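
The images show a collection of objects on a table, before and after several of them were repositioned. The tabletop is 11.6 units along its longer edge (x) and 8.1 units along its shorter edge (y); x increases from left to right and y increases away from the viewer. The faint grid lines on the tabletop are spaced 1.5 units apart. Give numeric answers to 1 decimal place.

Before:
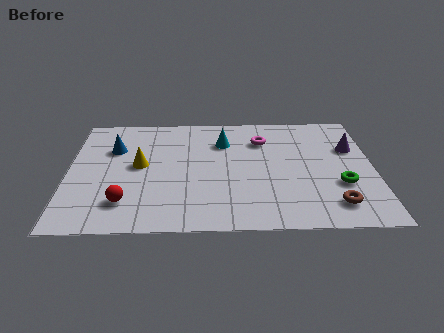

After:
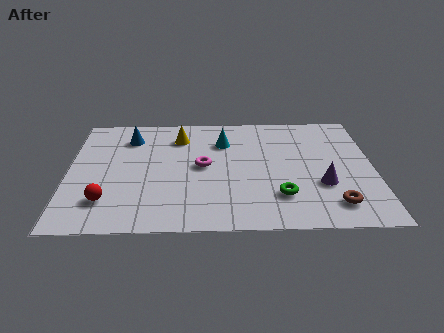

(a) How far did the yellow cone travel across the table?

2.5

The yellow cone was near (2.7, 4.3) before and (4.2, 6.3) after, so it travelled √(1.5² + 2.0²) ≈ 2.5 units.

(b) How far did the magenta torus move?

2.9

The magenta torus moved from about (7.4, 6.0) to (5.1, 4.2), a distance of √(2.3² + 1.8²) ≈ 2.9.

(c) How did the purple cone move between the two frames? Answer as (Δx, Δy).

(-1.2, -2.5)

From the two frames, the purple cone sits at roughly (10.8, 5.3) before and (9.6, 2.8) after.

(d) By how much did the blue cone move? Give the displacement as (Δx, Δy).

(0.6, 0.8)

From the two frames, the blue cone sits at roughly (1.7, 5.5) before and (2.3, 6.3) after.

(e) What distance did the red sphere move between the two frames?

0.7

From (2.2, 1.8) to (1.5, 1.9), the red sphere covered √(0.7² + 0.1²) ≈ 0.7 units.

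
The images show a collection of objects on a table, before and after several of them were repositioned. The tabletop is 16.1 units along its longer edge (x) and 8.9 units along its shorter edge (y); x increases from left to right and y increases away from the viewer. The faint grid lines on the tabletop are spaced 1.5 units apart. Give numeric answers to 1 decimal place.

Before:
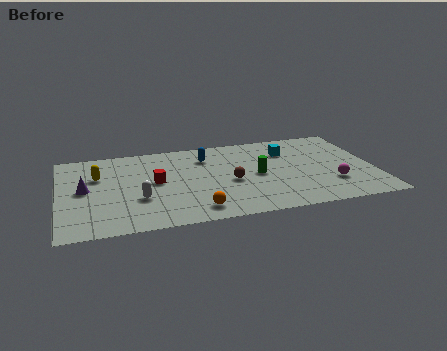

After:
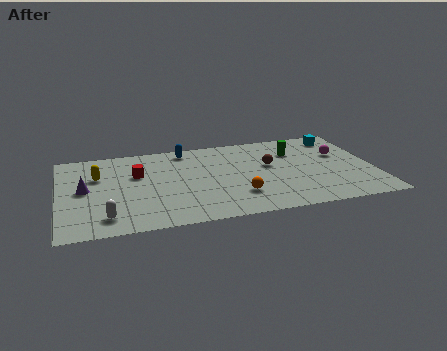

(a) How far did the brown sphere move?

2.5

From (8.7, 3.9) to (10.8, 5.2), the brown sphere covered √(2.1² + 1.3²) ≈ 2.5 units.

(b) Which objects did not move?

the purple cone and the yellow capsule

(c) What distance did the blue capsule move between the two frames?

1.4

The blue capsule moved from about (7.6, 6.8) to (6.6, 7.8), a distance of √(1.0² + 1.0²) ≈ 1.4.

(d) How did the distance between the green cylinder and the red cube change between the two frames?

+3.0

Before: roughly 5.2 units apart; after: 8.2. That's 3.0 units further apart.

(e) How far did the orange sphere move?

2.4

The orange sphere moved from about (6.8, 1.4) to (9.0, 2.4), a distance of √(2.2² + 1.0²) ≈ 2.4.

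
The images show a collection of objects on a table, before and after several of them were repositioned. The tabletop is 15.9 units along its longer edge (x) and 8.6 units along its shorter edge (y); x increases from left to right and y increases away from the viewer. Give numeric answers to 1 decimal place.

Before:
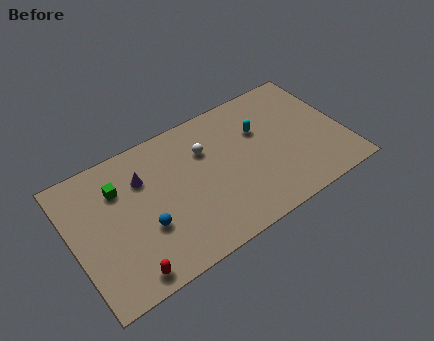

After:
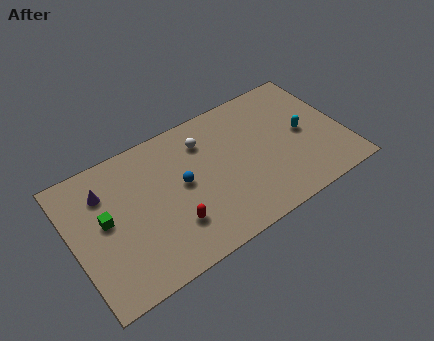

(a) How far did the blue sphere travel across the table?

2.8

The blue sphere was near (4.0, 3.1) before and (6.4, 4.6) after, so it travelled √(2.4² + 1.5²) ≈ 2.8 units.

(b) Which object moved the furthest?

the red capsule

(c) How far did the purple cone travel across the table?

2.2

From (4.3, 6.1) to (2.1, 6.4), the purple cone covered √(2.2² + 0.3²) ≈ 2.2 units.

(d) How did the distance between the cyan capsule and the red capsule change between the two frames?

-1.5

They were about 9.8 units apart before and 8.3 after — 1.5 units closer together.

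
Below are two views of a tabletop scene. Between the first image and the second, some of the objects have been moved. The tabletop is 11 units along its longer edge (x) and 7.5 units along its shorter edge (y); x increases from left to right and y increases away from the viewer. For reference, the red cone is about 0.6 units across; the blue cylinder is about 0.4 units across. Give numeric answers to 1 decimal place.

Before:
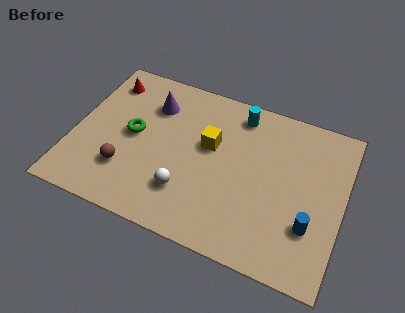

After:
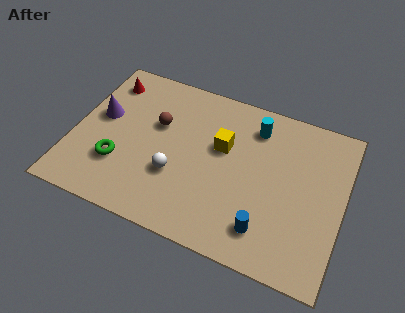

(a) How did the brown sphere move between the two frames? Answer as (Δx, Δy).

(1.0, 2.6)

The brown sphere was at about (2.3, 2.1) and moved to about (3.3, 4.7).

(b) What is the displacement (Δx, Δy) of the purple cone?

(-2.0, -1.3)

From the two frames, the purple cone sits at roughly (3.0, 5.6) before and (1.0, 4.3) after.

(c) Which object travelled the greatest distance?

the brown sphere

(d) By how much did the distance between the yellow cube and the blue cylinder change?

-1.1

Before: roughly 4.8 units apart; after: 3.7. That's 1.1 units closer together.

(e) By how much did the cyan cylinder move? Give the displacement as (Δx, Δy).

(0.7, -0.4)

The cyan cylinder started near (6.5, 6.4) and ended near (7.2, 6.0).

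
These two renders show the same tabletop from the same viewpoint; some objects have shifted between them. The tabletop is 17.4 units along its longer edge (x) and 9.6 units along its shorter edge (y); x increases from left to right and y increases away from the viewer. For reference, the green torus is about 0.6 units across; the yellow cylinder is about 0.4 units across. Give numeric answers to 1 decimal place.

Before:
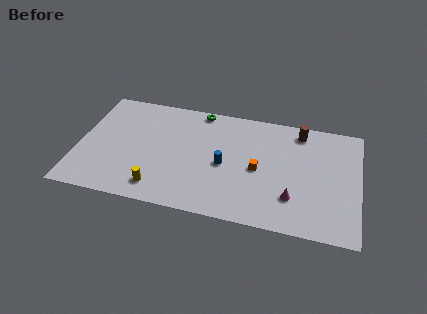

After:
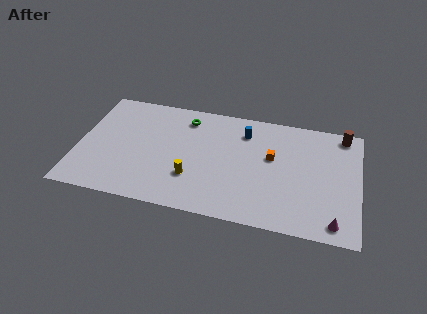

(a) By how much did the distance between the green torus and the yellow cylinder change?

-2.5

The distance was about 7.5 in the first image and 5.0 in the second, so they moved 2.5 units closer together.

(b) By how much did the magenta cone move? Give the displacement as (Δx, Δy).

(2.6, -1.4)

The magenta cone was at about (13.4, 2.6) and moved to about (16.0, 1.2).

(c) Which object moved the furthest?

the blue cylinder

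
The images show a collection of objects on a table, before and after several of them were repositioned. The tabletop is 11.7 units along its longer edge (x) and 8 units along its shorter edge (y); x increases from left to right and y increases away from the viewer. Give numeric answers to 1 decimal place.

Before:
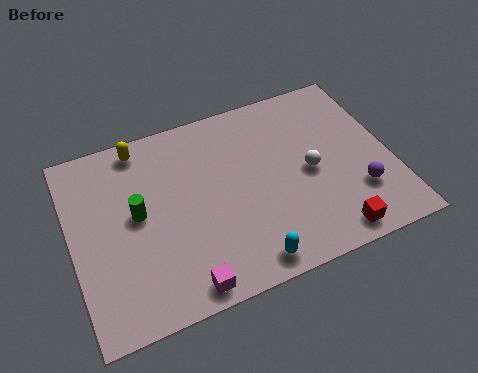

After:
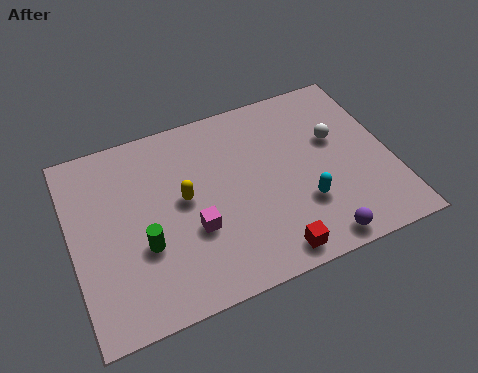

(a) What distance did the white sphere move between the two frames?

1.6

The white sphere was near (8.7, 3.8) before and (9.8, 4.9) after, so it travelled √(1.1² + 1.1²) ≈ 1.6 units.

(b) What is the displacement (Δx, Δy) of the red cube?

(-2.2, 0.0)

The red cube was at about (9.1, 0.9) and moved to about (6.9, 0.9).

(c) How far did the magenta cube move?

2.2

The magenta cube was near (3.7, 0.8) before and (4.3, 2.9) after, so it travelled √(0.6² + 2.1²) ≈ 2.2 units.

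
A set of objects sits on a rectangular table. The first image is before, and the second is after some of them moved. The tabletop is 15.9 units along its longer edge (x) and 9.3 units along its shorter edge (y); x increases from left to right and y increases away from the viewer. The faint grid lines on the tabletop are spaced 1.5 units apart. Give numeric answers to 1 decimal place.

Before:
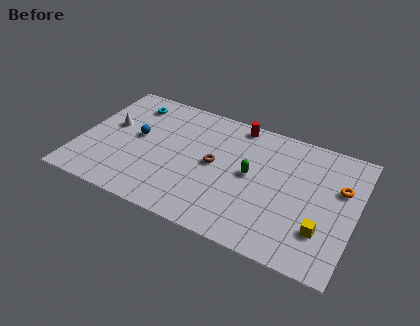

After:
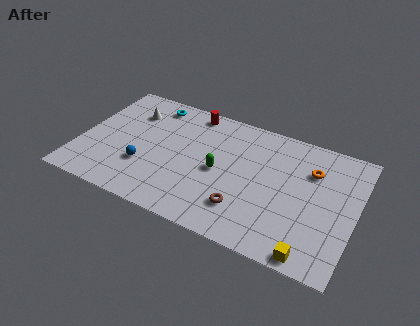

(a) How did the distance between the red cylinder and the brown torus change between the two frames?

+3.4

Before: roughly 3.7 units apart; after: 7.1. That's 3.4 units further apart.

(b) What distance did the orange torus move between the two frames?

1.8

The orange torus moved from about (14.9, 6.0) to (13.2, 6.6), a distance of √(1.7² + 0.6²) ≈ 1.8.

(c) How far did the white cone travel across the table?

1.8

The white cone moved from about (1.6, 5.4) to (2.6, 6.9), a distance of √(1.0² + 1.5²) ≈ 1.8.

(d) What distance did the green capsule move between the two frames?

1.9

The green capsule moved from about (9.9, 4.9) to (8.1, 4.4), a distance of √(1.8² + 0.5²) ≈ 1.9.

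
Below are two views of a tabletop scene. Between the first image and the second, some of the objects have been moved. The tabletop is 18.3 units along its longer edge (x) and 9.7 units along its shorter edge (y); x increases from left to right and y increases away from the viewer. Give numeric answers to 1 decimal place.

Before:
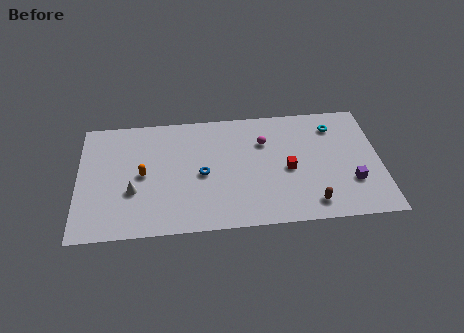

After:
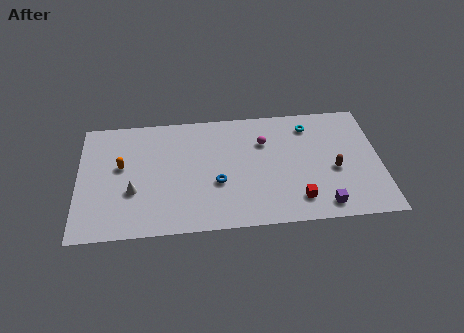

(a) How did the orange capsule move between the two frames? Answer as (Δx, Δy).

(-1.3, 0.8)

The orange capsule was at about (3.9, 4.8) and moved to about (2.6, 5.6).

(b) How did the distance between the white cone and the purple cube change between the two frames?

-1.6

They were about 13.2 units apart before and 11.6 after — 1.6 units closer together.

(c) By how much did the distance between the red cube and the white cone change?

+0.6

They were about 9.4 units apart before and 10.0 after — 0.6 units further apart.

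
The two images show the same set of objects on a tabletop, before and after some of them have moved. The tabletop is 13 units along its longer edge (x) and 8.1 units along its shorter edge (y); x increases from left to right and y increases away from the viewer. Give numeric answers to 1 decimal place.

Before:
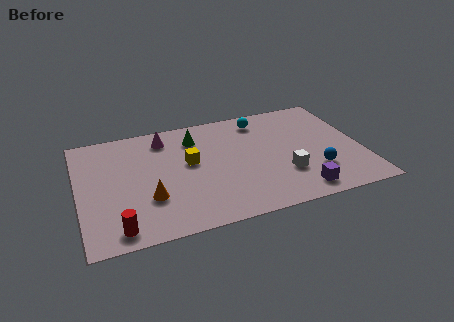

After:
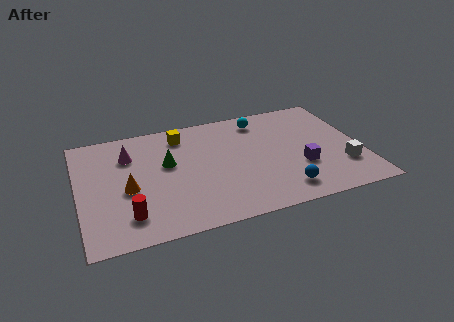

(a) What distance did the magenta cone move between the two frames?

1.9

The magenta cone moved from about (4.1, 6.7) to (2.4, 5.9), a distance of √(1.7² + 0.8²) ≈ 1.9.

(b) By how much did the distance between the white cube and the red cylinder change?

+2.1

The distance was about 7.8 in the first image and 9.9 in the second, so they moved 2.1 units further apart.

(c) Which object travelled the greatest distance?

the white cube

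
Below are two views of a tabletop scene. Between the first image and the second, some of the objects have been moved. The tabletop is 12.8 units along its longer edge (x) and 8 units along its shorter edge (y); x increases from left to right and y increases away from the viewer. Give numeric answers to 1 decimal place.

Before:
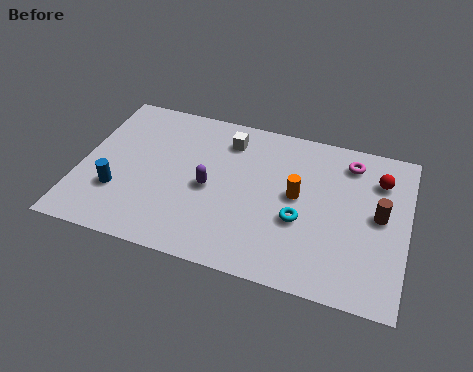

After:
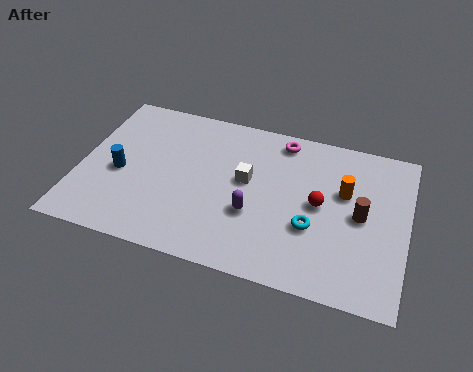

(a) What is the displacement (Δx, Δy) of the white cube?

(0.9, -1.9)

The white cube started near (5.6, 6.4) and ended near (6.5, 4.5).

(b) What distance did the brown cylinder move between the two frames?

0.7

From (11.7, 4.2) to (11.0, 4.0), the brown cylinder covered √(0.7² + 0.2²) ≈ 0.7 units.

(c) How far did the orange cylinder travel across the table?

1.9

The orange cylinder moved from about (8.5, 4.3) to (10.3, 5.0), a distance of √(1.8² + 0.7²) ≈ 1.9.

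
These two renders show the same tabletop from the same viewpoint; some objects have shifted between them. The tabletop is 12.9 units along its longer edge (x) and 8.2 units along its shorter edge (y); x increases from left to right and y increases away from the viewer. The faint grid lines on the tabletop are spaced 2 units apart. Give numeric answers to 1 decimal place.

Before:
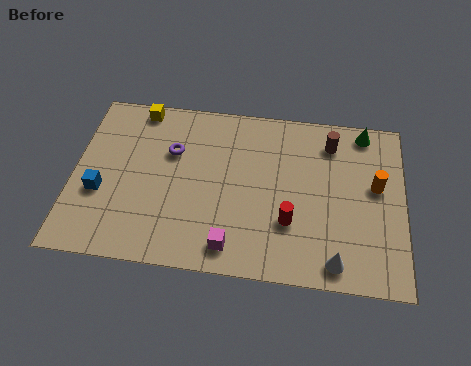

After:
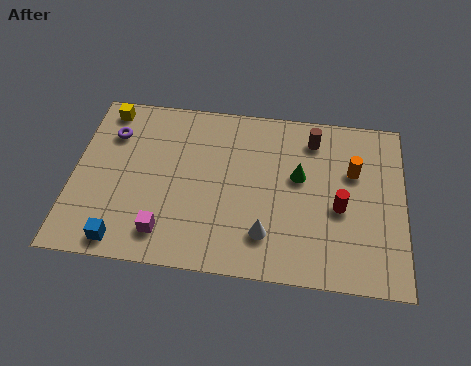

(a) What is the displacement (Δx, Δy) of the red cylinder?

(1.9, 0.9)

The red cylinder started near (8.5, 2.6) and ended near (10.4, 3.5).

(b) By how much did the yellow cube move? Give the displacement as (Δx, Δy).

(-1.3, -0.2)

The yellow cube started near (2.4, 7.4) and ended near (1.1, 7.2).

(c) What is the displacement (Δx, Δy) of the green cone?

(-2.5, -2.5)

From the two frames, the green cone sits at roughly (11.3, 7.3) before and (8.8, 4.8) after.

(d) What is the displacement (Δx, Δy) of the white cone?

(-2.7, 0.9)

From the two frames, the white cone sits at roughly (10.3, 1.0) before and (7.6, 1.9) after.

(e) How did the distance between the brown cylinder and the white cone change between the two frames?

-0.5

They were about 5.6 units apart before and 5.1 after — 0.5 units closer together.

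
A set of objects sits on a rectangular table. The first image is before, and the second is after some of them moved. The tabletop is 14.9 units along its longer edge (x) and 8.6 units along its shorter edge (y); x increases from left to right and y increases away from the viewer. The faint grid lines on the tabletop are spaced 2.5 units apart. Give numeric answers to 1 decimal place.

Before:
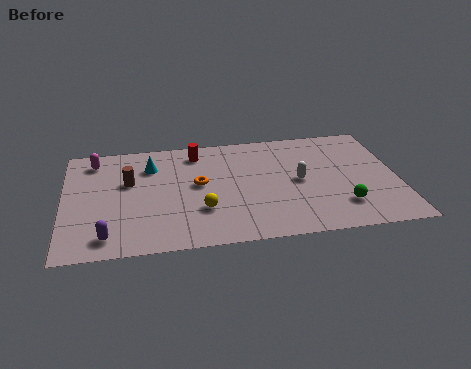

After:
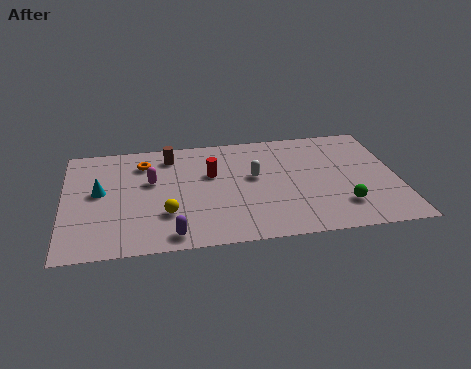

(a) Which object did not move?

the green sphere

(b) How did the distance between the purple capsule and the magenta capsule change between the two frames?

-1.6

They were about 5.9 units apart before and 4.3 after — 1.6 units closer together.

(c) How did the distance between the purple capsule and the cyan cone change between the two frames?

-0.7

They were about 5.5 units apart before and 4.8 after — 0.7 units closer together.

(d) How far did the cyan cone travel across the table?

2.9

The cyan cone moved from about (3.9, 6.4) to (1.6, 4.7), a distance of √(2.3² + 1.7²) ≈ 2.9.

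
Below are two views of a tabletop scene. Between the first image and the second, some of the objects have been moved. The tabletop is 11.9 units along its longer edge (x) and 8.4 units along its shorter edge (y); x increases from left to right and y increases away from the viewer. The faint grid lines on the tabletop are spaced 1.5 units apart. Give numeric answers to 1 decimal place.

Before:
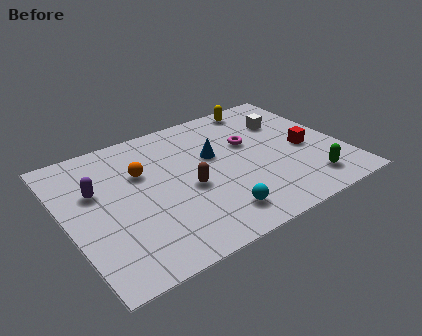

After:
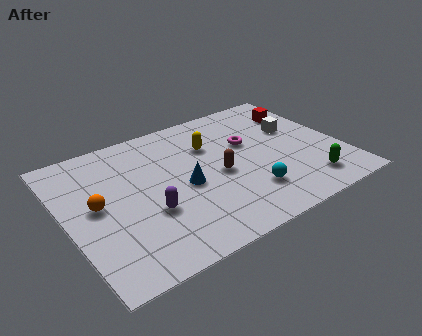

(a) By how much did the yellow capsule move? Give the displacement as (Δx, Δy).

(-2.6, -1.7)

The yellow capsule started near (9.1, 7.5) and ended near (6.5, 5.8).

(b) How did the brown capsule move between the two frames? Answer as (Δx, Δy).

(1.4, 0.2)

From the two frames, the brown capsule sits at roughly (5.1, 3.6) before and (6.5, 3.8) after.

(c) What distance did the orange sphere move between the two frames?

2.4

From (3.4, 5.5) to (1.3, 4.4), the orange sphere covered √(2.1² + 1.1²) ≈ 2.4 units.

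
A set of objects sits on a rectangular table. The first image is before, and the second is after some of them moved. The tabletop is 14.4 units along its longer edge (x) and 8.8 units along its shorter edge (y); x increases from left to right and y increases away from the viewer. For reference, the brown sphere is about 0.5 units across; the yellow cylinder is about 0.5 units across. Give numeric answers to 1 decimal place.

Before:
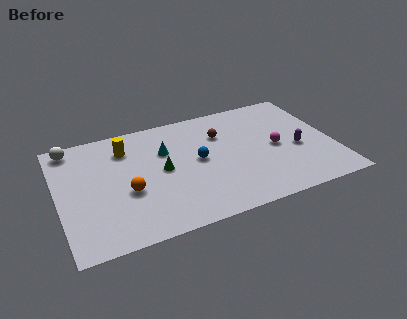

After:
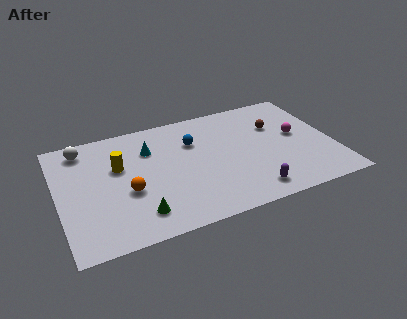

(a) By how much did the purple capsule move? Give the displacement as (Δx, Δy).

(-2.8, -2.4)

The purple capsule started near (12.5, 3.7) and ended near (9.7, 1.3).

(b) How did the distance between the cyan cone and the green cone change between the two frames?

+3.3

The distance was about 1.4 in the first image and 4.7 in the second, so they moved 3.3 units further apart.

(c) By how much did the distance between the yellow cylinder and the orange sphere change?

-1.3

The distance was about 3.3 in the first image and 2.0 in the second, so they moved 1.3 units closer together.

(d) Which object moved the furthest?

the purple capsule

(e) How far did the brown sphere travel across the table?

2.9

The brown sphere moved from about (8.7, 6.2) to (11.6, 5.9), a distance of √(2.9² + 0.3²) ≈ 2.9.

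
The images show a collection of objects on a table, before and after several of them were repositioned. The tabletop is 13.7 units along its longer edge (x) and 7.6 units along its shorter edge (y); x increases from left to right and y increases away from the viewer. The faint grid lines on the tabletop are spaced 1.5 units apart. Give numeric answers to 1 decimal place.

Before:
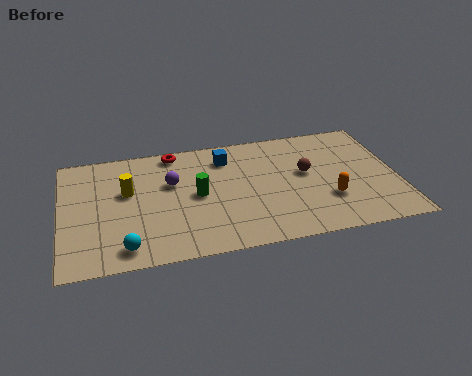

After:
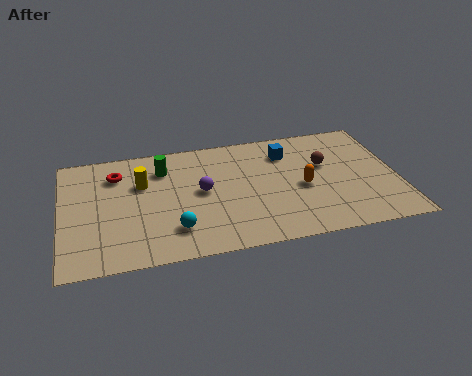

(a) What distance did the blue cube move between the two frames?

2.5

The blue cube moved from about (6.8, 6.0) to (9.3, 5.8), a distance of √(2.5² + 0.2²) ≈ 2.5.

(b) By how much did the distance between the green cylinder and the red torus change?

-1.2

Before: roughly 3.1 units apart; after: 1.9. That's 1.2 units closer together.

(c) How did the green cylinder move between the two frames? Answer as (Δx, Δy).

(-1.3, 2.0)

The green cylinder was at about (5.5, 3.8) and moved to about (4.2, 5.8).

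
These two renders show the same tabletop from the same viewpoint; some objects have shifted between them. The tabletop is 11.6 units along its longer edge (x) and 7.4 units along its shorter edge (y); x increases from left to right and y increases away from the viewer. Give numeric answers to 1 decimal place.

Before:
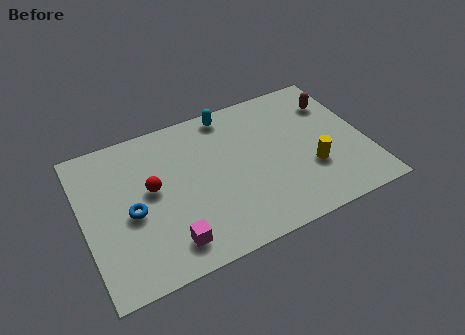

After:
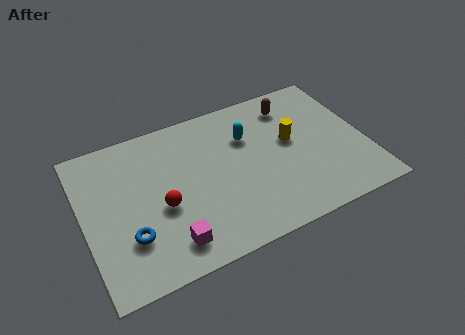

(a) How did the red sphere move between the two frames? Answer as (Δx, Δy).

(0.3, -1.0)

The red sphere started near (2.8, 4.1) and ended near (3.1, 3.1).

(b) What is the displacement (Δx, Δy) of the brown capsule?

(-1.7, 0.5)

The brown capsule was at about (10.6, 5.5) and moved to about (8.9, 6.0).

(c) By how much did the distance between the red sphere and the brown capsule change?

-1.4

They were about 7.9 units apart before and 6.5 after — 1.4 units closer together.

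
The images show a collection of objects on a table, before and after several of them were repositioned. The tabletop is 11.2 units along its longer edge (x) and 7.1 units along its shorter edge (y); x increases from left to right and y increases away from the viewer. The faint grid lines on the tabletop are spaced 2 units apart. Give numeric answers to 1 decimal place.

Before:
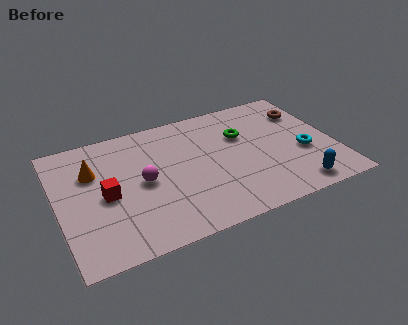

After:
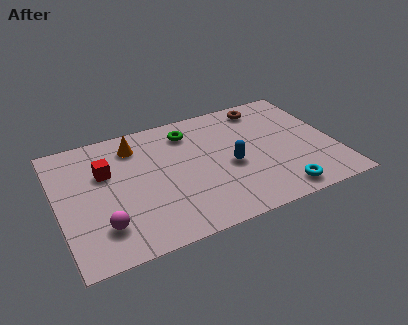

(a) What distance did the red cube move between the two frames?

1.3

The red cube moved from about (1.9, 3.3) to (2.0, 4.6), a distance of √(0.1² + 1.3²) ≈ 1.3.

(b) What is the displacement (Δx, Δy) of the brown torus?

(-1.6, 0.9)

The brown torus started near (10.3, 5.2) and ended near (8.7, 6.1).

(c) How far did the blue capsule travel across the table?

3.3

From (9.3, 0.9) to (6.9, 3.1), the blue capsule covered √(2.4² + 2.2²) ≈ 3.3 units.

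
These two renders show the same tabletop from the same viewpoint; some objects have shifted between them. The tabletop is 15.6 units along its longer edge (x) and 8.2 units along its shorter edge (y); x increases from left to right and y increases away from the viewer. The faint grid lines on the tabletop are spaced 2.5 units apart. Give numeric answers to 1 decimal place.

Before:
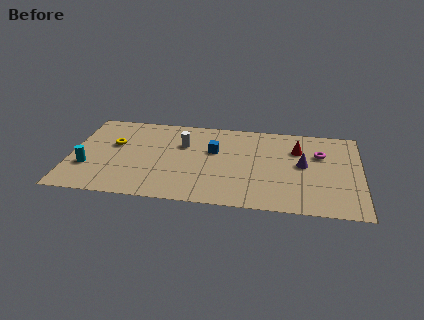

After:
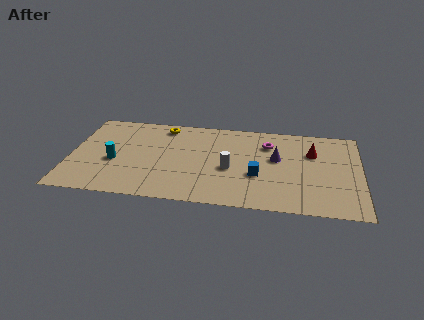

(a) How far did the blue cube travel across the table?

3.1

The blue cube was near (7.7, 5.1) before and (10.1, 3.1) after, so it travelled √(2.4² + 2.0²) ≈ 3.1 units.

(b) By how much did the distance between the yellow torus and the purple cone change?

-3.6

They were about 10.2 units apart before and 6.6 after — 3.6 units closer together.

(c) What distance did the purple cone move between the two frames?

1.5

The purple cone was near (12.5, 4.4) before and (11.1, 4.8) after, so it travelled √(1.4² + 0.4²) ≈ 1.5 units.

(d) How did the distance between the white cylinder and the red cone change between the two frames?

-1.3

The distance was about 6.2 in the first image and 4.9 in the second, so they moved 1.3 units closer together.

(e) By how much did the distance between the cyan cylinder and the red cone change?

-0.8

Before: roughly 11.6 units apart; after: 10.8. That's 0.8 units closer together.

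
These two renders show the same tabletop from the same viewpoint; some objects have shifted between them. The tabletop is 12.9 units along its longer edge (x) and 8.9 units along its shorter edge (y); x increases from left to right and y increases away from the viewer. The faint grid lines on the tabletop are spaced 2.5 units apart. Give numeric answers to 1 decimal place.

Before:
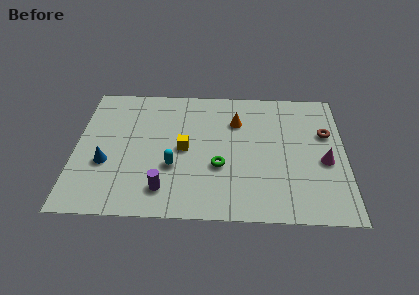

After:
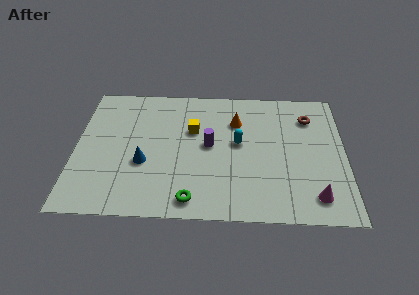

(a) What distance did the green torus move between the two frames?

2.6

The green torus was near (6.9, 3.3) before and (5.6, 1.1) after, so it travelled √(1.3² + 2.2²) ≈ 2.6 units.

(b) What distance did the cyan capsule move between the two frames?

3.5

From (4.7, 3.2) to (7.8, 4.9), the cyan capsule covered √(3.1² + 1.7²) ≈ 3.5 units.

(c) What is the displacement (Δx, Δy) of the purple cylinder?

(2.1, 3.0)

The purple cylinder started near (4.3, 1.7) and ended near (6.4, 4.7).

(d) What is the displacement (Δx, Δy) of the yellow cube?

(0.4, 1.3)

The yellow cube started near (5.2, 4.4) and ended near (5.6, 5.7).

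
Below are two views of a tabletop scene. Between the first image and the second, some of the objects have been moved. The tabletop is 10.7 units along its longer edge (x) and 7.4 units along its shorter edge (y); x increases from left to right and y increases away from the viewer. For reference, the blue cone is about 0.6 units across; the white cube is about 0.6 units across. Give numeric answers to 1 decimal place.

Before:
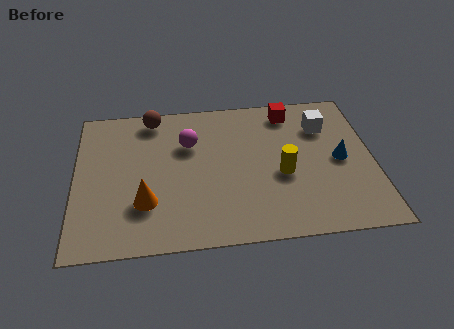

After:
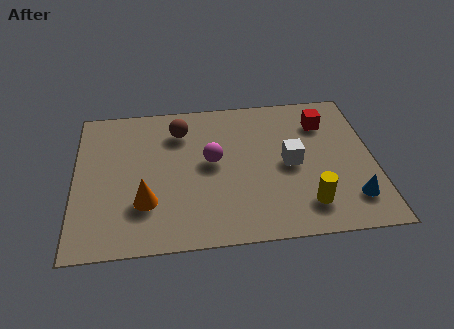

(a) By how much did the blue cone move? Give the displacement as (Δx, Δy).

(0.3, -2.0)

From the two frames, the blue cone sits at roughly (9.5, 3.6) before and (9.8, 1.6) after.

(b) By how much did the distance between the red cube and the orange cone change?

+0.6

The distance was about 6.7 in the first image and 7.3 in the second, so they moved 0.6 units further apart.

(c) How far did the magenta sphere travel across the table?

1.3

The magenta sphere moved from about (4.1, 5.0) to (4.9, 4.0), a distance of √(0.8² + 1.0²) ≈ 1.3.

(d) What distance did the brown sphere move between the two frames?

1.3

From (2.8, 6.5) to (3.8, 5.7), the brown sphere covered √(1.0² + 0.8²) ≈ 1.3 units.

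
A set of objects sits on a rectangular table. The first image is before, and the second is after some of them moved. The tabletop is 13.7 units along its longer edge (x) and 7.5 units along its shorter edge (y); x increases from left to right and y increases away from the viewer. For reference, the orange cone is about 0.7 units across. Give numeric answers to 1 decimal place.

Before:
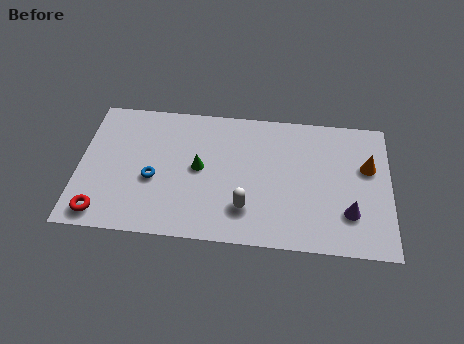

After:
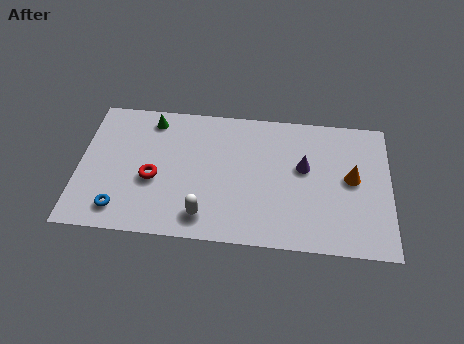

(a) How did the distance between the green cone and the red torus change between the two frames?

-1.8

The distance was about 5.1 in the first image and 3.3 in the second, so they moved 1.8 units closer together.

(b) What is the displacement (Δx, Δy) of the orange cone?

(-0.7, -0.7)

From the two frames, the orange cone sits at roughly (12.7, 4.7) before and (12.0, 4.0) after.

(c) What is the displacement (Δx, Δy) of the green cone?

(-2.2, 2.5)

From the two frames, the green cone sits at roughly (5.3, 3.9) before and (3.1, 6.4) after.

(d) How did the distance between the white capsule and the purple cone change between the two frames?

+0.8

Before: roughly 4.5 units apart; after: 5.3. That's 0.8 units further apart.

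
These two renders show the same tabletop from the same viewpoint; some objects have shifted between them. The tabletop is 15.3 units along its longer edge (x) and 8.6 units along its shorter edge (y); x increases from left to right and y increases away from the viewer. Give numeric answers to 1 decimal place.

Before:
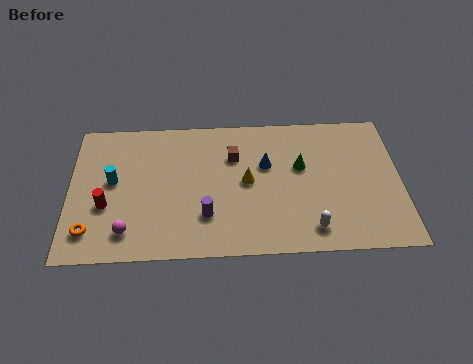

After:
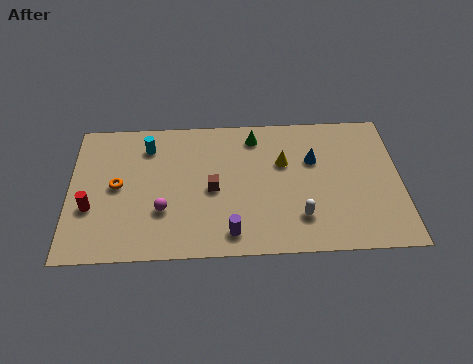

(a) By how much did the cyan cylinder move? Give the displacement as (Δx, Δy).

(1.6, 2.1)

The cyan cylinder started near (2.0, 4.7) and ended near (3.6, 6.8).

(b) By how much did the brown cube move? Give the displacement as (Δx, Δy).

(-1.0, -2.0)

The brown cube started near (7.6, 6.0) and ended near (6.6, 4.0).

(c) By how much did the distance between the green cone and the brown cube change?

+0.6

They were about 3.2 units apart before and 3.8 after — 0.6 units further apart.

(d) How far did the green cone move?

2.9

The green cone moved from about (10.7, 5.2) to (8.6, 7.2), a distance of √(2.1² + 2.0²) ≈ 2.9.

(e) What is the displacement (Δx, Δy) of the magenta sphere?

(1.6, 1.2)

The magenta sphere started near (2.7, 1.6) and ended near (4.3, 2.8).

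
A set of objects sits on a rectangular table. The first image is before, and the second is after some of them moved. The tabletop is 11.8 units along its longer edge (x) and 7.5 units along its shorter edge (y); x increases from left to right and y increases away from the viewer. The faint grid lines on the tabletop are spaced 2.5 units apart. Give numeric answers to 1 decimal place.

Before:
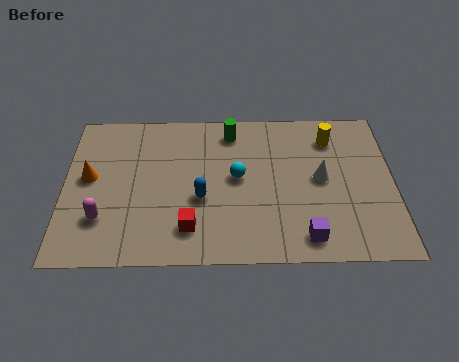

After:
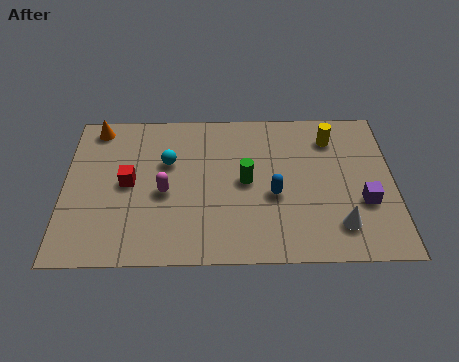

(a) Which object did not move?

the yellow cylinder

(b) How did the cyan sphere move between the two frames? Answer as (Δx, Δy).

(-2.5, 0.8)

From the two frames, the cyan sphere sits at roughly (6.2, 4.0) before and (3.7, 4.8) after.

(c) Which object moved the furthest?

the red cube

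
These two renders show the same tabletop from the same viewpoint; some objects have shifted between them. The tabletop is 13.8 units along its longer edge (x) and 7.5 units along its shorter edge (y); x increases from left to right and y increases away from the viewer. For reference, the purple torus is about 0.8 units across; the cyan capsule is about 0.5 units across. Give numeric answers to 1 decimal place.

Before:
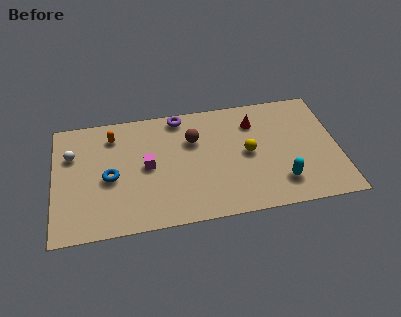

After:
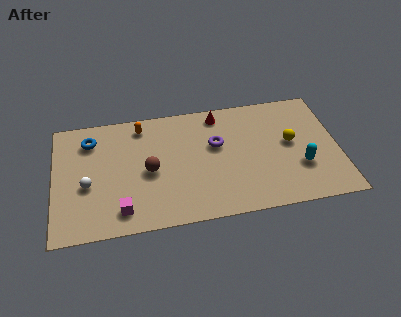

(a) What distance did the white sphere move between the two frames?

2.1

The white sphere was near (0.9, 5.1) before and (1.6, 3.1) after, so it travelled √(0.7² + 2.0²) ≈ 2.1 units.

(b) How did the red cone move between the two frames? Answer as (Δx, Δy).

(-1.7, 0.8)

The red cone started near (9.8, 5.7) and ended near (8.1, 6.5).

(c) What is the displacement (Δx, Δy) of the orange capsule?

(1.4, 0.4)

The orange capsule was at about (2.9, 6.0) and moved to about (4.3, 6.4).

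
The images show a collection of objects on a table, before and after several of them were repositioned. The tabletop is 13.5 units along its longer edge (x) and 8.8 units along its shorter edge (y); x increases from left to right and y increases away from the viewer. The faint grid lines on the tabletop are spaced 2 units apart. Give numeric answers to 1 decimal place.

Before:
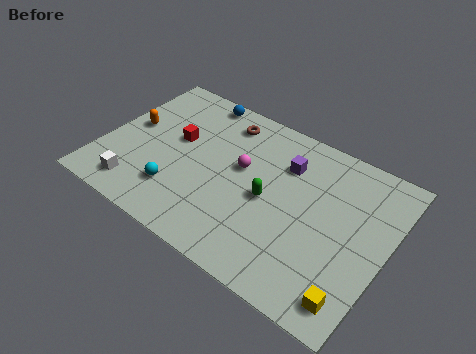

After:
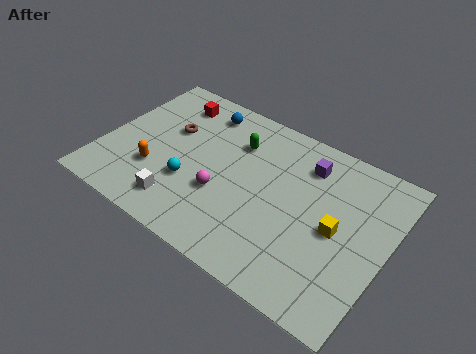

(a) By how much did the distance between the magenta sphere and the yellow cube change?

-1.7

Before: roughly 7.1 units apart; after: 5.4. That's 1.7 units closer together.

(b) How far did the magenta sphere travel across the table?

2.0

The magenta sphere was near (6.5, 5.1) before and (5.9, 3.2) after, so it travelled √(0.6² + 1.9²) ≈ 2.0 units.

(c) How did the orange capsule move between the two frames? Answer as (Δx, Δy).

(1.6, -2.0)

The orange capsule started near (1.1, 4.8) and ended near (2.7, 2.8).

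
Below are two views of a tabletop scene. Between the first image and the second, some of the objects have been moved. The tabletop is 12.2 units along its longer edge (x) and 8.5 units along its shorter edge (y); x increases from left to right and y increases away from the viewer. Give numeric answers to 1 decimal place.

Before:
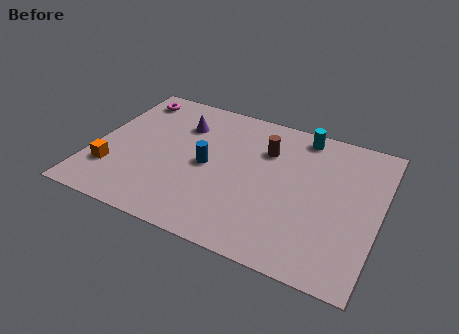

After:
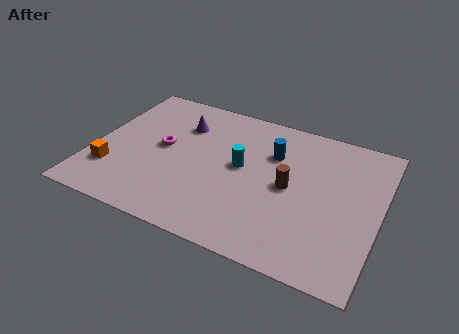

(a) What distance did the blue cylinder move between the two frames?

3.2

From (4.9, 4.1) to (7.5, 5.9), the blue cylinder covered √(2.6² + 1.8²) ≈ 3.2 units.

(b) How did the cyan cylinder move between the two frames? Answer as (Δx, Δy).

(-2.3, -2.9)

The cyan cylinder started near (8.6, 7.5) and ended near (6.3, 4.6).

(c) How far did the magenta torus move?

3.2

The magenta torus was near (1.1, 7.2) before and (2.9, 4.5) after, so it travelled √(1.8² + 2.7²) ≈ 3.2 units.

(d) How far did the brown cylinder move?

2.2

From (7.2, 6.0) to (8.4, 4.2), the brown cylinder covered √(1.2² + 1.8²) ≈ 2.2 units.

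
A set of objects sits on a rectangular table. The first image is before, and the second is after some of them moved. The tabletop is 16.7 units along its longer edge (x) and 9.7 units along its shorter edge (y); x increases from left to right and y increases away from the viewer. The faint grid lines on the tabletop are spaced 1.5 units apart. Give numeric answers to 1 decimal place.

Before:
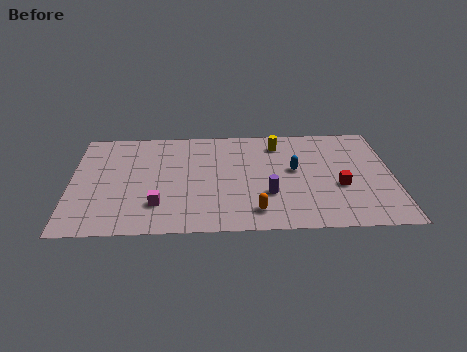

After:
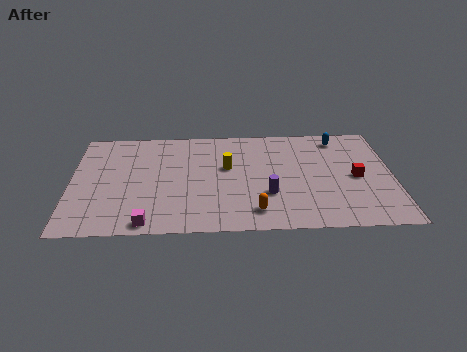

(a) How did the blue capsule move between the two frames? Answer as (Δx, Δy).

(2.4, 2.9)

The blue capsule started near (11.6, 5.4) and ended near (14.0, 8.3).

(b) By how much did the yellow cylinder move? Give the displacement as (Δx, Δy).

(-2.7, -2.1)

From the two frames, the yellow cylinder sits at roughly (10.8, 7.9) before and (8.1, 5.8) after.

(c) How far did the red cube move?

1.2

From (13.9, 3.8) to (14.8, 4.6), the red cube covered √(0.9² + 0.8²) ≈ 1.2 units.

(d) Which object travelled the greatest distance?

the blue capsule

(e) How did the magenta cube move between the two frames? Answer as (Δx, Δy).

(-0.5, -1.6)

From the two frames, the magenta cube sits at roughly (4.5, 2.5) before and (4.0, 0.9) after.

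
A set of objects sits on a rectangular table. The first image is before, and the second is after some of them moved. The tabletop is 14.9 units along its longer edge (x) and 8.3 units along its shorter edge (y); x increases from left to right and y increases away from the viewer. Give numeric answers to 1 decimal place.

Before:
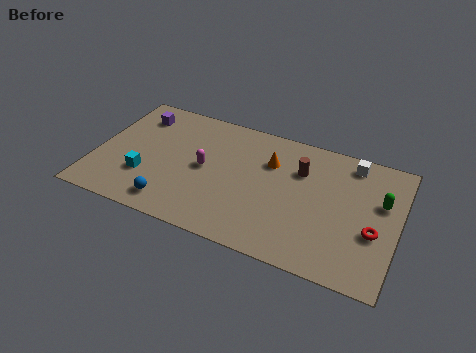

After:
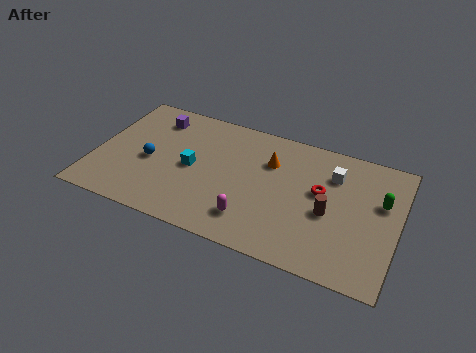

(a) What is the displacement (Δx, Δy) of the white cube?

(-0.8, -1.1)

From the two frames, the white cube sits at roughly (12.4, 7.2) before and (11.6, 6.1) after.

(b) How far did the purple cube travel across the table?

0.9

From (1.7, 6.6) to (2.6, 6.7), the purple cube covered √(0.9² + 0.1²) ≈ 0.9 units.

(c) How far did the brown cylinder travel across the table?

2.7

The brown cylinder moved from about (10.0, 5.8) to (11.6, 3.6), a distance of √(1.6² + 2.2²) ≈ 2.7.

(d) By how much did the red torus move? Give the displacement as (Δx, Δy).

(-2.7, 1.6)

The red torus was at about (13.8, 3.2) and moved to about (11.1, 4.8).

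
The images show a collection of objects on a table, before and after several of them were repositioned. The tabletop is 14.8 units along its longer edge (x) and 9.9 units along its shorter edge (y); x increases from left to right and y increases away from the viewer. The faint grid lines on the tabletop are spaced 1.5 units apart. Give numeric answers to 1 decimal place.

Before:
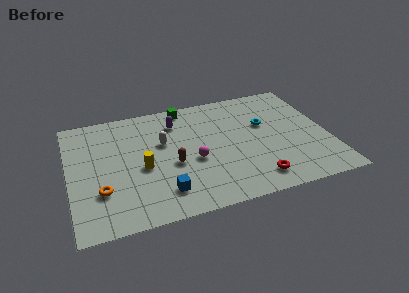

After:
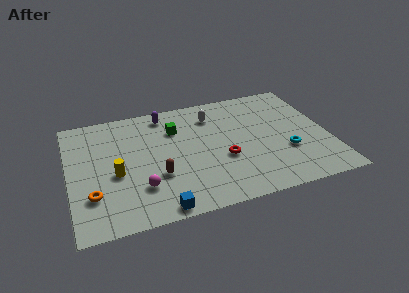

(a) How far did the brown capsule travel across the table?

1.1

From (5.8, 4.1) to (4.9, 3.4), the brown capsule covered √(0.9² + 0.7²) ≈ 1.1 units.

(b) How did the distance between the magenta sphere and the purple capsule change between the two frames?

+2.5

The distance was about 3.7 in the first image and 6.2 in the second, so they moved 2.5 units further apart.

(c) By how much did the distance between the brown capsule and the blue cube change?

+0.4

Before: roughly 2.2 units apart; after: 2.6. That's 0.4 units further apart.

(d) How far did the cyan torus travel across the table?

2.9

The cyan torus moved from about (11.3, 6.1) to (12.3, 3.4), a distance of √(1.0² + 2.7²) ≈ 2.9.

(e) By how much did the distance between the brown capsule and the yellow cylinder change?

+0.7

The distance was about 1.7 in the first image and 2.4 in the second, so they moved 0.7 units further apart.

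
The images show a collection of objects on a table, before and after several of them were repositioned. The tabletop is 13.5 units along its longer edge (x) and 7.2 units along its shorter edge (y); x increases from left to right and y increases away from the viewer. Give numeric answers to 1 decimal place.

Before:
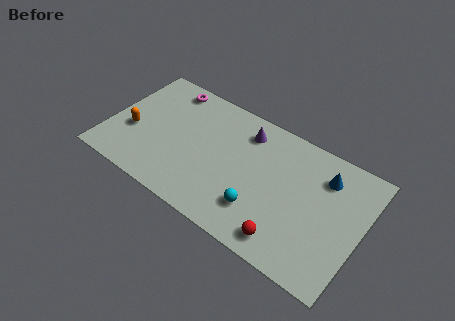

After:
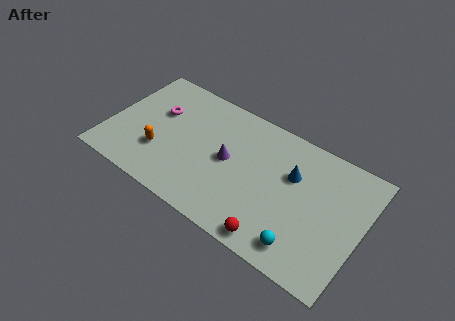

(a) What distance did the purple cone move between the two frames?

2.2

From (7.0, 5.8) to (6.4, 3.7), the purple cone covered √(0.6² + 2.1²) ≈ 2.2 units.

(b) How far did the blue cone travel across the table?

1.8

From (11.3, 5.5) to (9.7, 4.7), the blue cone covered √(1.6² + 0.8²) ≈ 1.8 units.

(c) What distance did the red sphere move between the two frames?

0.7

The red sphere moved from about (10.0, 1.1) to (9.4, 0.8), a distance of √(0.6² + 0.3²) ≈ 0.7.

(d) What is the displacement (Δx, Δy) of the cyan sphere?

(2.4, -0.7)

The cyan sphere was at about (8.4, 1.9) and moved to about (10.8, 1.2).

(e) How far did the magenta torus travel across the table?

1.7

From (2.6, 6.3) to (2.4, 4.6), the magenta torus covered √(0.2² + 1.7²) ≈ 1.7 units.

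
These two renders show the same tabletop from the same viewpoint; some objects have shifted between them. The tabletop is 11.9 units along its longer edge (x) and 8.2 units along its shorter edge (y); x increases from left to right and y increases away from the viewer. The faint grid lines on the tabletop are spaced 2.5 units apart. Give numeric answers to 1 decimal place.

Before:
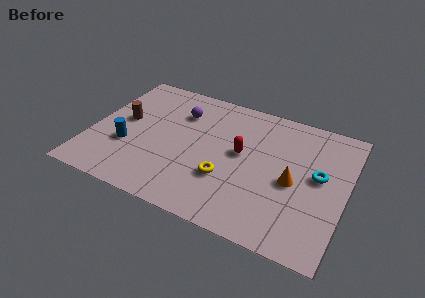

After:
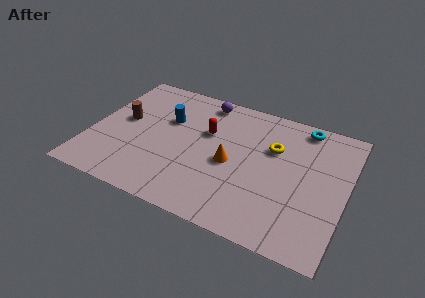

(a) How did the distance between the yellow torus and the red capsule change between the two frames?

+1.2

Before: roughly 1.9 units apart; after: 3.1. That's 1.2 units further apart.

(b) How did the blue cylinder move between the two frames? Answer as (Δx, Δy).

(1.6, 2.4)

The blue cylinder was at about (1.8, 2.9) and moved to about (3.4, 5.3).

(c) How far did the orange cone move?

2.9

From (9.5, 3.7) to (6.6, 3.7), the orange cone covered √(2.9² + 0.0²) ≈ 2.9 units.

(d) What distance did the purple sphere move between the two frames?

1.6

The purple sphere moved from about (3.9, 6.0) to (4.9, 7.2), a distance of √(1.0² + 1.2²) ≈ 1.6.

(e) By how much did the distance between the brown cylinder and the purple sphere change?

+1.5

Before: roughly 2.9 units apart; after: 4.4. That's 1.5 units further apart.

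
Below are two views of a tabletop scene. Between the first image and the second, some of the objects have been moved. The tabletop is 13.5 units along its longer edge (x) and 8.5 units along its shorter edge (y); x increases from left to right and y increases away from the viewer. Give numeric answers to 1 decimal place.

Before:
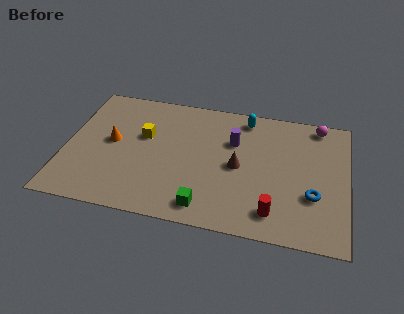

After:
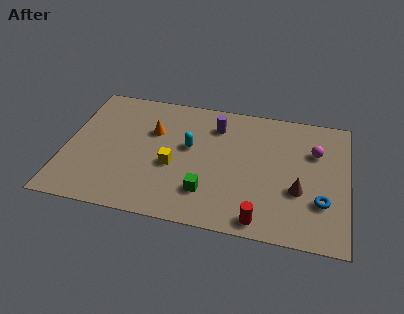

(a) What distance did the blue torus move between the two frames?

0.5

The blue torus moved from about (11.9, 2.9) to (12.3, 2.6), a distance of √(0.4² + 0.3²) ≈ 0.5.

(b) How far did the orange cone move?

2.2

The orange cone moved from about (2.2, 4.5) to (4.1, 5.6), a distance of √(1.9² + 1.1²) ≈ 2.2.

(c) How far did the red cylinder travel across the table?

0.8

From (10.1, 1.5) to (9.5, 0.9), the red cylinder covered √(0.6² + 0.6²) ≈ 0.8 units.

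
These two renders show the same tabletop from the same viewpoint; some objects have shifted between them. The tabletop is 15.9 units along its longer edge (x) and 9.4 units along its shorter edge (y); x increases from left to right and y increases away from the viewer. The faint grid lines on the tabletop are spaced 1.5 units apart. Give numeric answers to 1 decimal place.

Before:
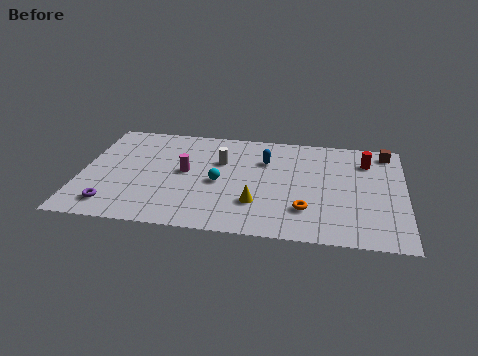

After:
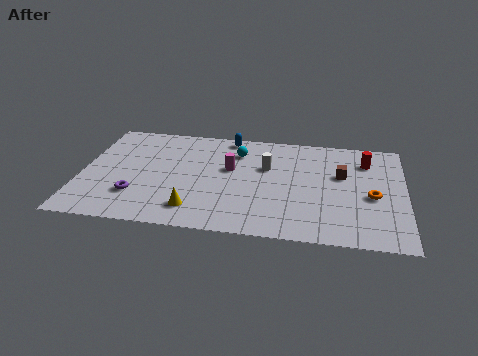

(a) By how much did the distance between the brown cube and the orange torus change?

-4.6

Before: roughly 6.9 units apart; after: 2.3. That's 4.6 units closer together.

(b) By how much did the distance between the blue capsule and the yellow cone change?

+2.9

Before: roughly 3.9 units apart; after: 6.8. That's 2.9 units further apart.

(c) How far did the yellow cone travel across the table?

3.1

From (8.7, 2.7) to (5.7, 1.8), the yellow cone covered √(3.0² + 0.9²) ≈ 3.1 units.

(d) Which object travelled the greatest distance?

the orange torus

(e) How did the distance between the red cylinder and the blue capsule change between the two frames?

+2.0

They were about 5.0 units apart before and 7.0 after — 2.0 units further apart.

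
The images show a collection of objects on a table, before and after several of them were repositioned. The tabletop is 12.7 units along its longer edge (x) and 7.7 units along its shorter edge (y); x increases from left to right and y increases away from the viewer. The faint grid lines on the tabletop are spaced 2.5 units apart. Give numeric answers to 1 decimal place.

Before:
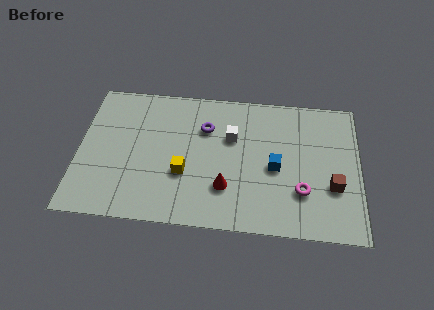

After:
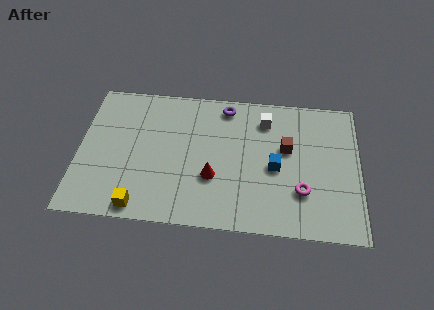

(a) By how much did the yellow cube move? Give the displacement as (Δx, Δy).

(-1.9, -2.0)

The yellow cube was at about (4.8, 2.8) and moved to about (2.9, 0.8).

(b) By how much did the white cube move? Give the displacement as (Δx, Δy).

(1.5, 1.1)

The white cube started near (6.9, 5.0) and ended near (8.4, 6.1).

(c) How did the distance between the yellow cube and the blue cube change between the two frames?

+2.4

Before: roughly 4.2 units apart; after: 6.6. That's 2.4 units further apart.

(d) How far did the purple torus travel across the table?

1.6

The purple torus was near (5.7, 5.4) before and (6.6, 6.7) after, so it travelled √(0.9² + 1.3²) ≈ 1.6 units.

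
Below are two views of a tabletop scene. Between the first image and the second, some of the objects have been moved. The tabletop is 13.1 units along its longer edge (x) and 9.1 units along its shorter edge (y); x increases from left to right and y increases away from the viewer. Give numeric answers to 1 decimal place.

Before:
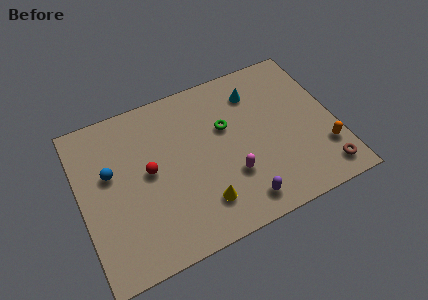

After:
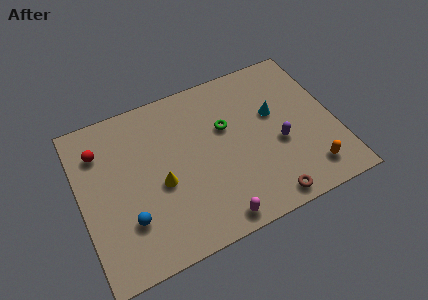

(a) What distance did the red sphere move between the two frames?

3.1

The red sphere was near (3.5, 4.8) before and (1.2, 6.9) after, so it travelled √(2.3² + 2.1²) ≈ 3.1 units.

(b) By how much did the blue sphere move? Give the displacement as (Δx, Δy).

(0.6, -2.9)

The blue sphere was at about (1.6, 5.5) and moved to about (2.2, 2.6).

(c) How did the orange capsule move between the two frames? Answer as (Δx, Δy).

(-0.9, -0.9)

The orange capsule was at about (12.3, 2.5) and moved to about (11.4, 1.6).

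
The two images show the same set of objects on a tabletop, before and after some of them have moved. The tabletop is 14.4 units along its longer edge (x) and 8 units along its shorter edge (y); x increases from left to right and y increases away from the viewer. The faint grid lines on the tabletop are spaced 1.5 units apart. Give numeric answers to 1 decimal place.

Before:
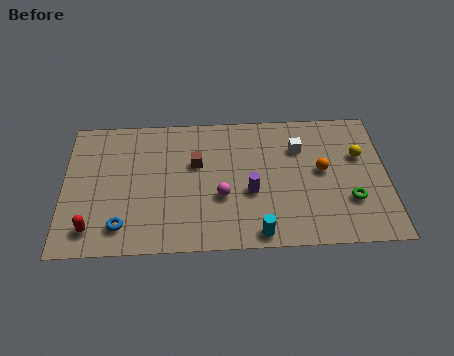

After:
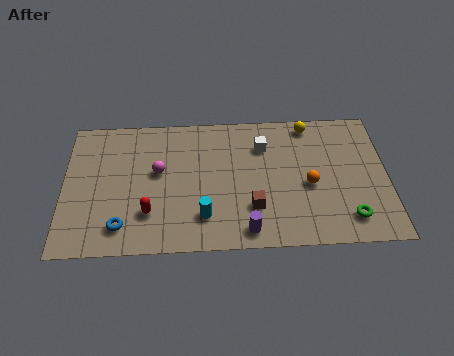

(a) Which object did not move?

the blue torus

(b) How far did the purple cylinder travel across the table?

2.2

From (8.3, 3.2) to (8.1, 1.0), the purple cylinder covered √(0.2² + 2.2²) ≈ 2.2 units.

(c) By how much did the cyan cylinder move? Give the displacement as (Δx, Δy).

(-2.4, 1.1)

The cyan cylinder was at about (8.6, 0.8) and moved to about (6.2, 1.9).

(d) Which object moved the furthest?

the brown cube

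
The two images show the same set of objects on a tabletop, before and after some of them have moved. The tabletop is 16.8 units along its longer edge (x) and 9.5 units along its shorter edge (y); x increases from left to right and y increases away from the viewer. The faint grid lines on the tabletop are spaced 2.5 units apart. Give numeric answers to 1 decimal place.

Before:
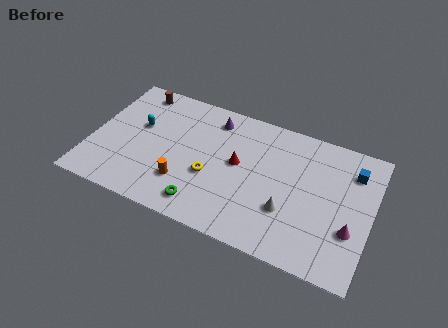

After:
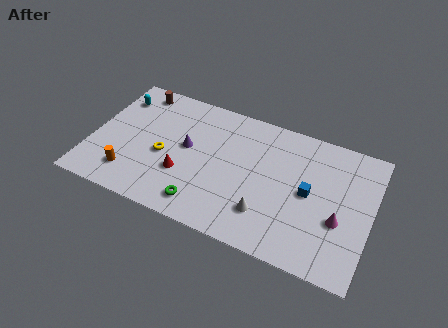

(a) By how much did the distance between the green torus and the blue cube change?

-3.4

Before: roughly 10.2 units apart; after: 6.8. That's 3.4 units closer together.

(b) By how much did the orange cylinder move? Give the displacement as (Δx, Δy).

(-3.2, -0.6)

The orange cylinder was at about (5.8, 2.6) and moved to about (2.6, 2.0).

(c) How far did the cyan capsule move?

2.3

The cyan capsule moved from about (2.7, 5.7) to (1.1, 7.4), a distance of √(1.6² + 1.7²) ≈ 2.3.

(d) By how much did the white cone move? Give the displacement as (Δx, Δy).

(-1.2, -0.7)

From the two frames, the white cone sits at roughly (12.0, 3.1) before and (10.8, 2.4) after.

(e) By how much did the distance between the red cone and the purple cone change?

-1.2

They were about 3.2 units apart before and 2.0 after — 1.2 units closer together.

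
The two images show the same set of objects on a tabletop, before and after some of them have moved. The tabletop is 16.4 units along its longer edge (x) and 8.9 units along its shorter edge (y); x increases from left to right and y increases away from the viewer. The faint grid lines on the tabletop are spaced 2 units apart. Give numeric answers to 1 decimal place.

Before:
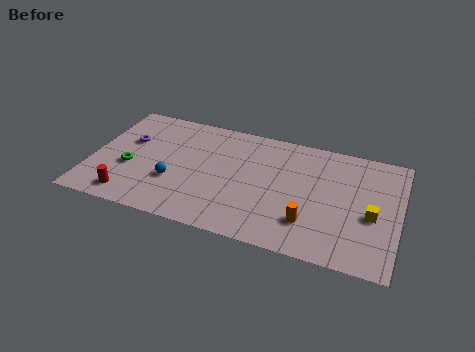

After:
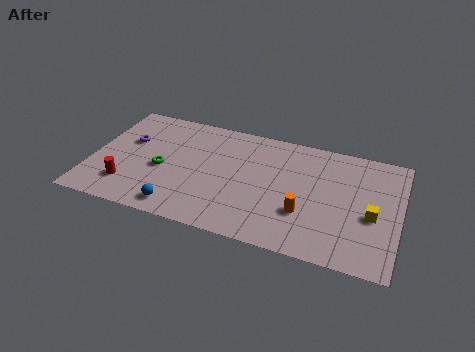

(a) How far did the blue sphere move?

2.0

From (4.5, 3.1) to (5.0, 1.2), the blue sphere covered √(0.5² + 1.9²) ≈ 2.0 units.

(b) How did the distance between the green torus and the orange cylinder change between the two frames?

-2.0

Before: roughly 9.8 units apart; after: 7.8. That's 2.0 units closer together.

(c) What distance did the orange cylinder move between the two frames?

0.7

The orange cylinder moved from about (11.8, 2.3) to (11.5, 2.9), a distance of √(0.3² + 0.6²) ≈ 0.7.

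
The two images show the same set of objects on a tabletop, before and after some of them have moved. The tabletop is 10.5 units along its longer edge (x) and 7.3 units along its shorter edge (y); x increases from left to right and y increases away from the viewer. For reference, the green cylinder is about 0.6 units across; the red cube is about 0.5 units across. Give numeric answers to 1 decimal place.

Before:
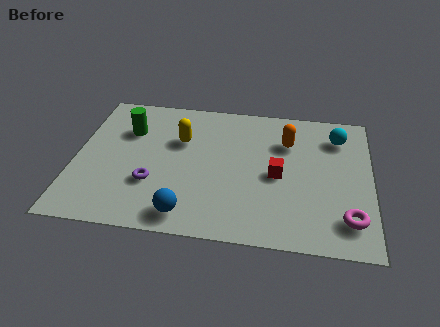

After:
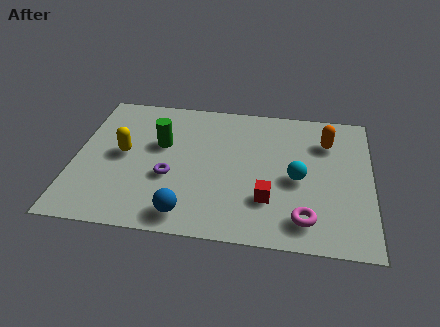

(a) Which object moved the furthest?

the cyan sphere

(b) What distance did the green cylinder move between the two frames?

1.3

The green cylinder was near (1.8, 5.1) before and (3.0, 4.5) after, so it travelled √(1.2² + 0.6²) ≈ 1.3 units.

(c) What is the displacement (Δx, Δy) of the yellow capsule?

(-2.0, -1.0)

The yellow capsule was at about (3.7, 4.8) and moved to about (1.7, 3.8).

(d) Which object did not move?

the blue sphere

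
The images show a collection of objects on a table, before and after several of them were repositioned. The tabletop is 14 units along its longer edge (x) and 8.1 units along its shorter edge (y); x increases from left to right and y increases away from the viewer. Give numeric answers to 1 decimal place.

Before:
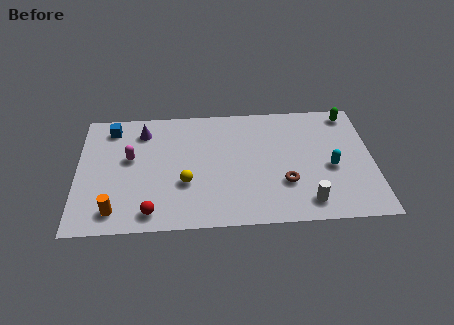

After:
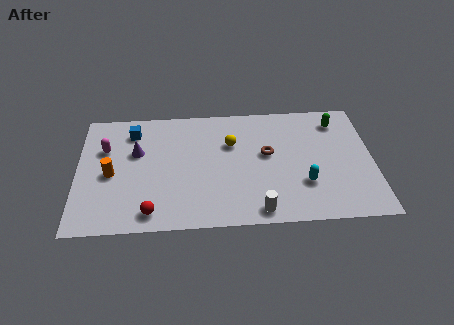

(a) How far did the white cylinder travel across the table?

2.3

The white cylinder moved from about (10.8, 1.3) to (8.5, 0.9), a distance of √(2.3² + 0.4²) ≈ 2.3.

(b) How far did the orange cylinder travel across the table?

2.4

The orange cylinder moved from about (1.8, 1.3) to (1.6, 3.7), a distance of √(0.2² + 2.4²) ≈ 2.4.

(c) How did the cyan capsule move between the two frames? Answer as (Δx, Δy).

(-1.3, -1.0)

The cyan capsule started near (12.0, 3.5) and ended near (10.7, 2.5).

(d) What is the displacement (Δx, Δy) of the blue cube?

(1.0, -0.3)

The blue cube started near (1.6, 6.8) and ended near (2.6, 6.5).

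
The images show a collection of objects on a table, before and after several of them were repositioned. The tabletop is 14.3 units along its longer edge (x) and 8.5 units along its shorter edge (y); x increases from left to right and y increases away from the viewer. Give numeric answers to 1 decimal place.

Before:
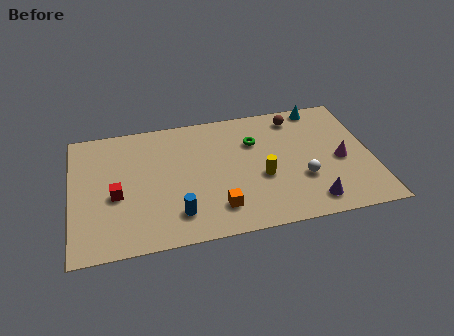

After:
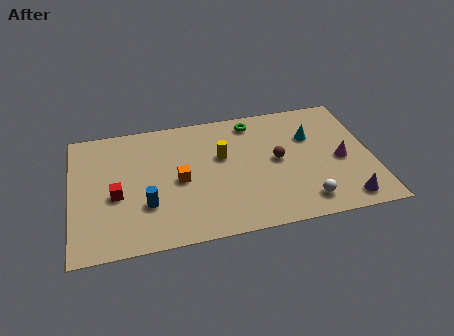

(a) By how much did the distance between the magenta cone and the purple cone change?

-0.3

Before: roughly 3.0 units apart; after: 2.7. That's 0.3 units closer together.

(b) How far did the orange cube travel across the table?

2.8

The orange cube was near (6.8, 1.8) before and (5.1, 4.0) after, so it travelled √(1.7² + 2.2²) ≈ 2.8 units.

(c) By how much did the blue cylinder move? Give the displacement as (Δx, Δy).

(-1.4, 0.9)

The blue cylinder was at about (4.9, 1.8) and moved to about (3.5, 2.7).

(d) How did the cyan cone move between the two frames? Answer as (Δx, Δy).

(-0.6, -2.0)

The cyan cone was at about (12.1, 7.7) and moved to about (11.5, 5.7).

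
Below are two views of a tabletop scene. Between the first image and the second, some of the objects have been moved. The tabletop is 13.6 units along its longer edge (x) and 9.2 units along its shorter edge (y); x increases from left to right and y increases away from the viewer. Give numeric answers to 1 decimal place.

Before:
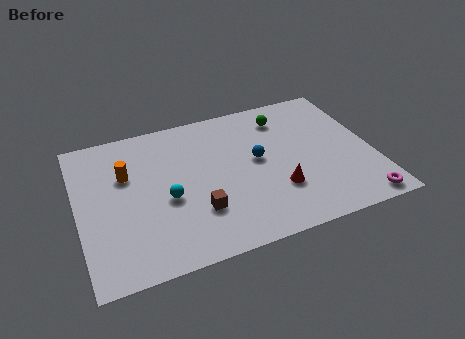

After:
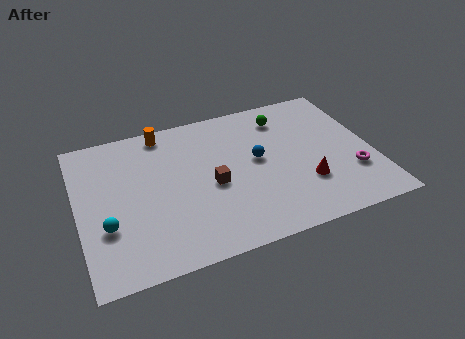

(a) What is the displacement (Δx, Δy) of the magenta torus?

(-0.1, 1.9)

The magenta torus was at about (12.6, 0.9) and moved to about (12.5, 2.8).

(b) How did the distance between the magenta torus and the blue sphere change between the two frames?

-1.2

The distance was about 5.9 in the first image and 4.7 in the second, so they moved 1.2 units closer together.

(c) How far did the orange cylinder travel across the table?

2.9

The orange cylinder was near (2.3, 6.0) before and (4.2, 8.2) after, so it travelled √(1.9² + 2.2²) ≈ 2.9 units.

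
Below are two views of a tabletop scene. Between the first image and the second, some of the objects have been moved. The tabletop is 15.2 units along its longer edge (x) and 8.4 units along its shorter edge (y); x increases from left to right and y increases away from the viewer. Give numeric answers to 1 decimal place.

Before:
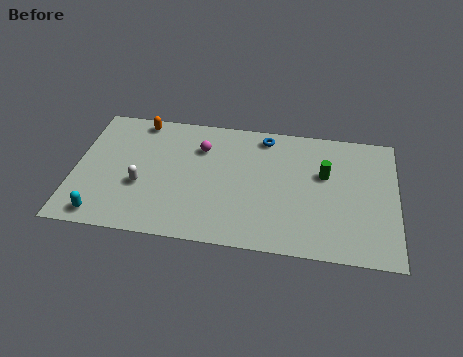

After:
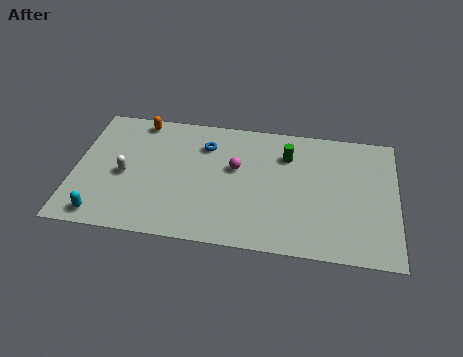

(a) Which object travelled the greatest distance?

the blue torus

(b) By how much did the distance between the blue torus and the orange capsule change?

-2.6

They were about 6.0 units apart before and 3.4 after — 2.6 units closer together.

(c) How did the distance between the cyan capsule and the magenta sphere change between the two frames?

+0.6

The distance was about 6.7 in the first image and 7.3 in the second, so they moved 0.6 units further apart.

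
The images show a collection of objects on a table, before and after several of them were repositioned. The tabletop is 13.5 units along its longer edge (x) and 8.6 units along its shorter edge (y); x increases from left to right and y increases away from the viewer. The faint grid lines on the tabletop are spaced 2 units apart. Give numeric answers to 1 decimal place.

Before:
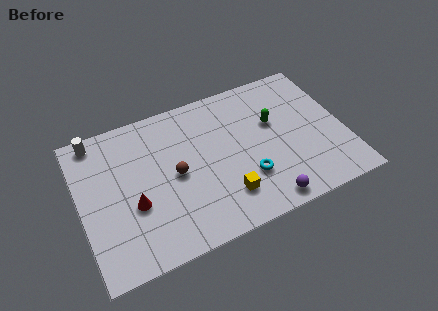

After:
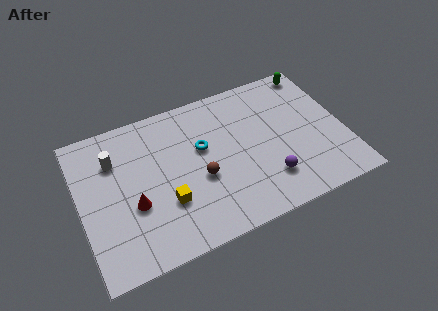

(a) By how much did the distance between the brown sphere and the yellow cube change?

-1.3

The distance was about 3.2 in the first image and 1.9 in the second, so they moved 1.3 units closer together.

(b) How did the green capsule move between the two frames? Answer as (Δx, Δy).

(2.5, 2.4)

The green capsule started near (10.0, 5.3) and ended near (12.5, 7.7).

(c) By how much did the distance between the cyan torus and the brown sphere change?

-2.1

They were about 3.8 units apart before and 1.7 after — 2.1 units closer together.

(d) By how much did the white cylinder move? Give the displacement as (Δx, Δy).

(0.8, -1.5)

The white cylinder started near (1.1, 7.7) and ended near (1.9, 6.2).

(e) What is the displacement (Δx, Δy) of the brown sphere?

(1.2, -0.7)

The brown sphere was at about (4.8, 4.2) and moved to about (6.0, 3.5).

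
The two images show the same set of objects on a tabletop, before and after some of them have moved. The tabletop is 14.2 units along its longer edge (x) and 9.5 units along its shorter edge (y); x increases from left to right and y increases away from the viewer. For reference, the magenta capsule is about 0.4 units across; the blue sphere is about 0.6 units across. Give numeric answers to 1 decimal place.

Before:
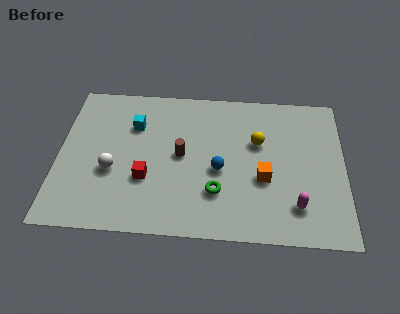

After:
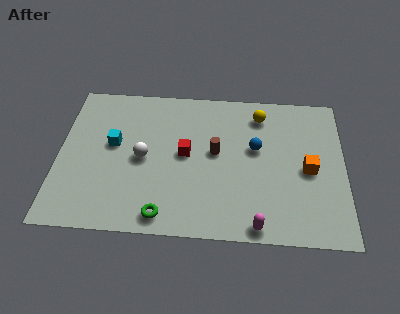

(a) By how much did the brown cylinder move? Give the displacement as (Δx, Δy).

(1.7, 0.3)

The brown cylinder was at about (6.1, 4.9) and moved to about (7.8, 5.2).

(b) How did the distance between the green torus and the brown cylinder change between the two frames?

+2.0

They were about 2.8 units apart before and 4.8 after — 2.0 units further apart.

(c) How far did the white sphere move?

1.7

The white sphere was near (2.7, 3.7) before and (4.2, 4.6) after, so it travelled √(1.5² + 0.9²) ≈ 1.7 units.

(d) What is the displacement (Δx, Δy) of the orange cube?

(2.2, 0.7)

The orange cube started near (10.2, 3.7) and ended near (12.4, 4.4).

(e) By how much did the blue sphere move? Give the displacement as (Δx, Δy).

(1.8, 1.5)

From the two frames, the blue sphere sits at roughly (8.0, 4.1) before and (9.8, 5.6) after.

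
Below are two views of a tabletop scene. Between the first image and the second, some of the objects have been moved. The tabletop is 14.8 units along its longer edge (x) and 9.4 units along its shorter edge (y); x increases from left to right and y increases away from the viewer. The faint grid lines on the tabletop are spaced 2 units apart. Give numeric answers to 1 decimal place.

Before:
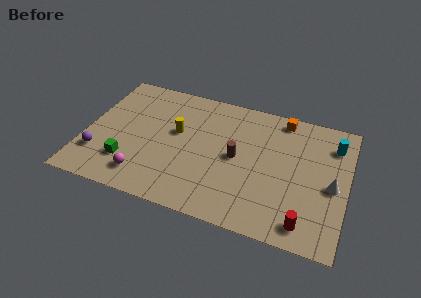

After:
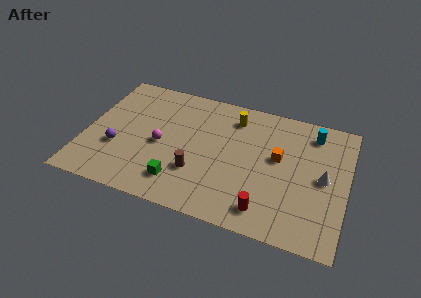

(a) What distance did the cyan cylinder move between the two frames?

1.3

The cyan cylinder was near (13.9, 7.3) before and (12.7, 7.8) after, so it travelled √(1.2² + 0.5²) ≈ 1.3 units.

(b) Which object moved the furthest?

the yellow cylinder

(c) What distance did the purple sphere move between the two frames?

1.3

The purple sphere moved from about (0.9, 2.5) to (1.9, 3.3), a distance of √(1.0² + 0.8²) ≈ 1.3.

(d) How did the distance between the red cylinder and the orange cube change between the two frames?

-3.4

The distance was about 7.3 in the first image and 3.9 in the second, so they moved 3.4 units closer together.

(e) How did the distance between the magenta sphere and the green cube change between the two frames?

+1.5

They were about 1.2 units apart before and 2.7 after — 1.5 units further apart.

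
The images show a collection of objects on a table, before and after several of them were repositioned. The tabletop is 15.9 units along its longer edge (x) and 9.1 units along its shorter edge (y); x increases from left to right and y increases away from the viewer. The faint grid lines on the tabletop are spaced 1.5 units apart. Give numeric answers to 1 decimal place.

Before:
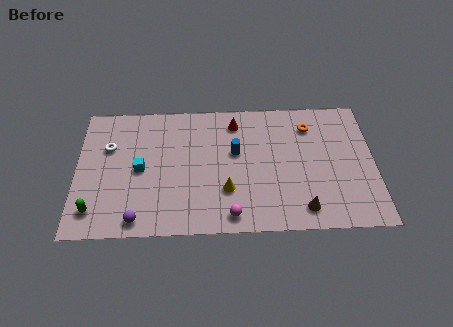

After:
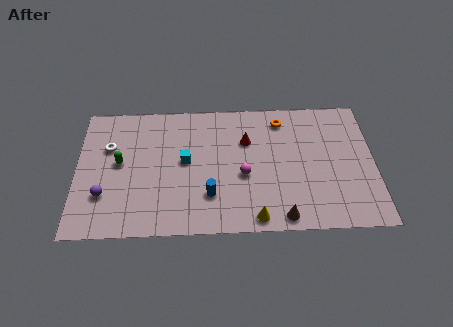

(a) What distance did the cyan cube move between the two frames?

2.5

The cyan cube was near (3.4, 4.4) before and (5.8, 4.9) after, so it travelled √(2.4² + 0.5²) ≈ 2.5 units.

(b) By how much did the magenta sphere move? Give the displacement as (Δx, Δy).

(0.7, 2.7)

The magenta sphere started near (8.2, 1.1) and ended near (8.9, 3.8).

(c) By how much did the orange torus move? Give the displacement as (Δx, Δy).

(-1.5, 0.5)

The orange torus was at about (12.5, 7.1) and moved to about (11.0, 7.6).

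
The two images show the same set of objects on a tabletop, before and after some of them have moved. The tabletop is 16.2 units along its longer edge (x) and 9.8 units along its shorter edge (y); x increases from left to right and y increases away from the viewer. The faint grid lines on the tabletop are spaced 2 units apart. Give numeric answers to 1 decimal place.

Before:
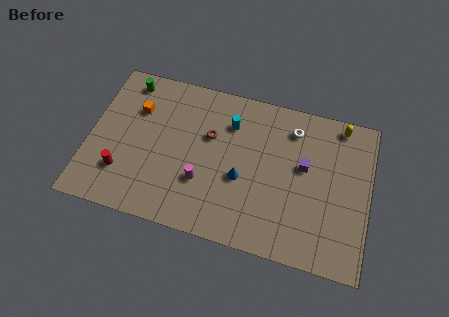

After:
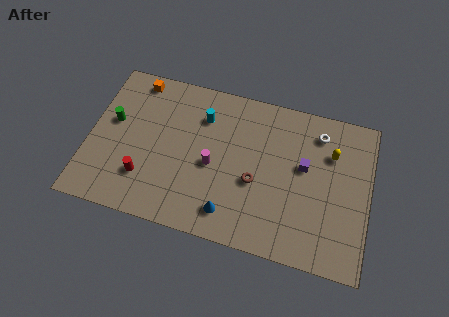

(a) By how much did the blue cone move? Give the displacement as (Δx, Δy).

(-0.5, -2.3)

The blue cone was at about (8.9, 4.0) and moved to about (8.4, 1.7).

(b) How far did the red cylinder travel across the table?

1.3

The red cylinder moved from about (2.1, 2.6) to (3.4, 2.6), a distance of √(1.3² + 0.0²) ≈ 1.3.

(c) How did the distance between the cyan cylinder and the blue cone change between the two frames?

+2.5

The distance was about 3.4 in the first image and 5.9 in the second, so they moved 2.5 units further apart.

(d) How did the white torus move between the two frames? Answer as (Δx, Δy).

(1.5, 0.1)

The white torus started near (11.6, 7.9) and ended near (13.1, 8.0).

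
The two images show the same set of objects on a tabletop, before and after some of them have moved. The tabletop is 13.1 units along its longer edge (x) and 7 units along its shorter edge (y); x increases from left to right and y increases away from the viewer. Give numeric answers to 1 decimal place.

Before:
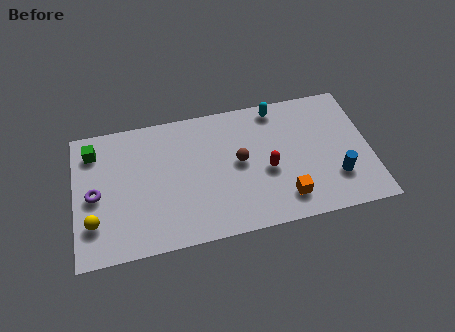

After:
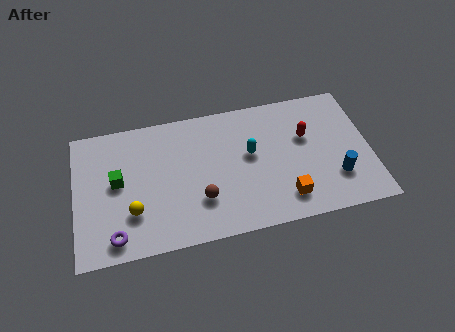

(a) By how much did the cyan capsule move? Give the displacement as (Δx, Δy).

(-1.3, -2.2)

The cyan capsule was at about (9.1, 6.2) and moved to about (7.8, 4.0).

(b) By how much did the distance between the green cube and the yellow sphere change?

-1.9

The distance was about 3.7 in the first image and 1.8 in the second, so they moved 1.9 units closer together.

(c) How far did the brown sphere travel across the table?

2.4

The brown sphere moved from about (7.3, 3.7) to (5.5, 2.1), a distance of √(1.8² + 1.6²) ≈ 2.4.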